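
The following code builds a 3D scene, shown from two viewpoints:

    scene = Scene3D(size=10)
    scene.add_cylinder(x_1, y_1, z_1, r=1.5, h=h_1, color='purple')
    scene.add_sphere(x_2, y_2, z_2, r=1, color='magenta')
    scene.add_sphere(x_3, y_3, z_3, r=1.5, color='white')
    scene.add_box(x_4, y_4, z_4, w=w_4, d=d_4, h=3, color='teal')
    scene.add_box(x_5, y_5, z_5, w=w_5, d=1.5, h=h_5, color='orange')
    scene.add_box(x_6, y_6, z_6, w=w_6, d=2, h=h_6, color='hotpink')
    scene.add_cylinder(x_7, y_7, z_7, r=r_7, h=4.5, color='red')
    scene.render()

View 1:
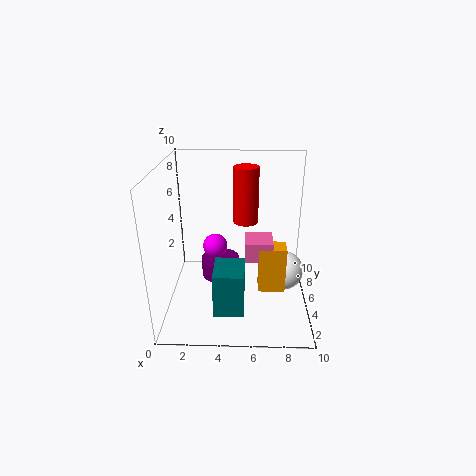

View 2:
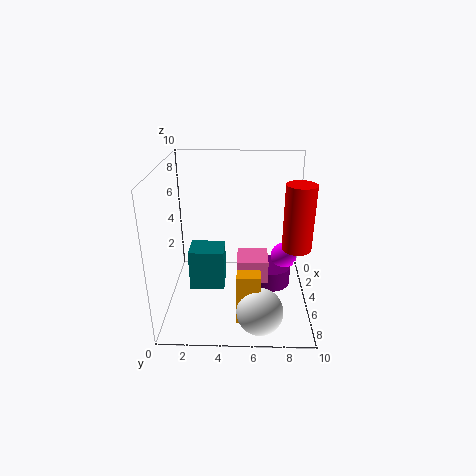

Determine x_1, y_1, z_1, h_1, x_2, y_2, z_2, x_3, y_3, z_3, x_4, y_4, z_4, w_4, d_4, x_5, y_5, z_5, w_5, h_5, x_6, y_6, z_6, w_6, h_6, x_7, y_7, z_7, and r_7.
x_1 = 3.5; y_1 = 7.5; z_1 = 0.5; h_1 = 1.5; x_2 = 3; y_2 = 8.5; z_2 = 2.5; x_3 = 8.5; y_3 = 6.5; z_3 = 1.5; x_4 = 3.5; y_4 = 1.5; z_4 = 1; w_4 = 2; d_4 = 2.5; x_5 = 6.5; y_5 = 5; z_5 = 0.5; w_5 = 2; h_5 = 3.5; x_6 = 5.5; y_6 = 5; z_6 = 3; w_6 = 2; h_6 = 1.5; x_7 = 5.5; y_7 = 9; z_7 = 4.5; r_7 = 1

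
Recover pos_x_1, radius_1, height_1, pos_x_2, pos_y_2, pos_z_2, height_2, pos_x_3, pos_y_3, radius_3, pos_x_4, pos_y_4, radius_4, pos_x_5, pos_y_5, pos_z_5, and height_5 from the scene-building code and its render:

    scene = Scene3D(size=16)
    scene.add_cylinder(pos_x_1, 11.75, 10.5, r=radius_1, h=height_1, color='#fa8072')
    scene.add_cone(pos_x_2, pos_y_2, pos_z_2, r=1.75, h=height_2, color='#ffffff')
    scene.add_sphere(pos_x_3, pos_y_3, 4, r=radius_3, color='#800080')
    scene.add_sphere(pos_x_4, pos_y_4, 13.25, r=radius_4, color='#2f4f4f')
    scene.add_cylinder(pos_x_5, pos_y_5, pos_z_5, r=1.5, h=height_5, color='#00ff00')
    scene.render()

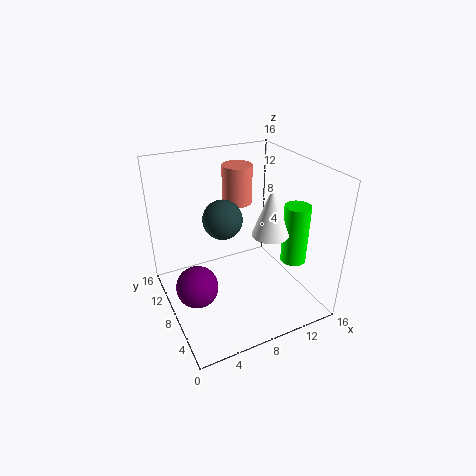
pos_x_1 = 9.75
radius_1 = 1.75
height_1 = 4.5
pos_x_2 = 8.75
pos_y_2 = 2.75
pos_z_2 = 11
height_2 = 4.75
pos_x_3 = 2.5
pos_y_3 = 6.75
radius_3 = 2.25
pos_x_4 = 4.25
pos_y_4 = 3.5
radius_4 = 1.75
pos_x_5 = 14.5
pos_y_5 = 6.25
pos_z_5 = 4.25
height_5 = 7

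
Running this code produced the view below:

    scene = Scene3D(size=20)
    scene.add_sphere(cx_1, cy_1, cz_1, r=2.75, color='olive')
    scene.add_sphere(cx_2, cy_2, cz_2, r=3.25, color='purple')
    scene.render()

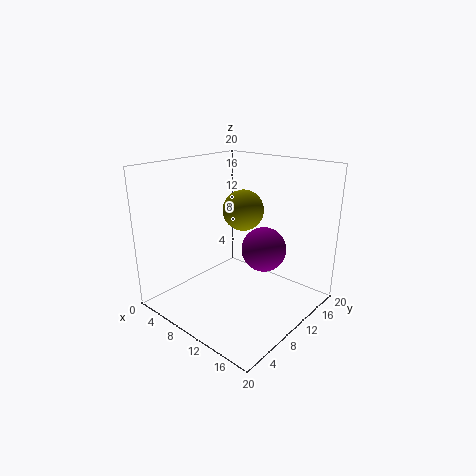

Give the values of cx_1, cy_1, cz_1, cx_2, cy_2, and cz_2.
cx_1 = 10.5; cy_1 = 10.5; cz_1 = 14; cx_2 = 11.75; cy_2 = 13.75; cz_2 = 7.5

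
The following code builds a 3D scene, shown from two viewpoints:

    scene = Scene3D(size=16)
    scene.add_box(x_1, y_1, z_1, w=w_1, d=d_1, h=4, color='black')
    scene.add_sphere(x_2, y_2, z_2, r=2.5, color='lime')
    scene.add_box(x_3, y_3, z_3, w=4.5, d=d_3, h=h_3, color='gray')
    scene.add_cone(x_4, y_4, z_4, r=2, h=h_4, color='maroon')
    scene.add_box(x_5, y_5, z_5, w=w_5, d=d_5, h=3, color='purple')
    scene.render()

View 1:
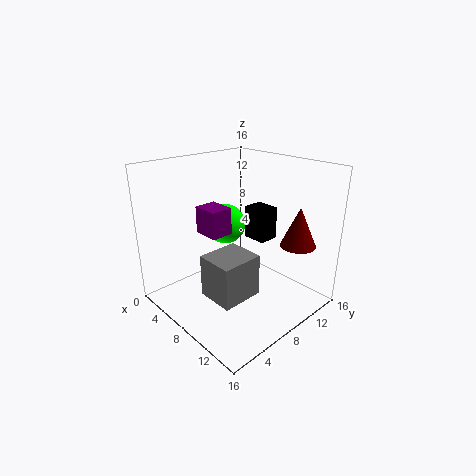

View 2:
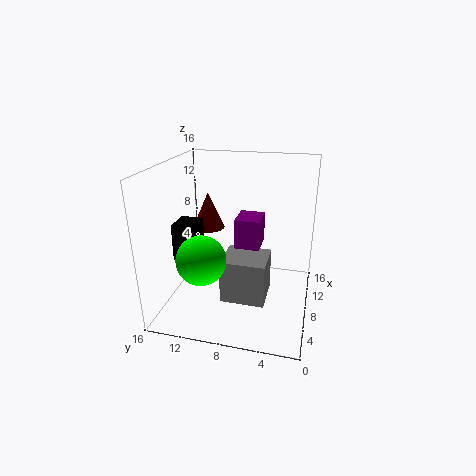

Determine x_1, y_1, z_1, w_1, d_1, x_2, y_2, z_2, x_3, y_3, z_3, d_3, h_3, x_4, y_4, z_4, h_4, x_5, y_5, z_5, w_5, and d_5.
x_1 = 5, y_1 = 12, z_1 = 6, w_1 = 3, d_1 = 2.5, x_2 = 3, y_2 = 10.5, z_2 = 7.5, x_3 = 5.5, y_3 = 4.5, z_3 = 1, d_3 = 5, h_3 = 5, x_4 = 12.5, y_4 = 13, z_4 = 7, h_4 = 4.5, x_5 = 4.5, y_5 = 5, z_5 = 8.5, w_5 = 3, d_5 = 2.5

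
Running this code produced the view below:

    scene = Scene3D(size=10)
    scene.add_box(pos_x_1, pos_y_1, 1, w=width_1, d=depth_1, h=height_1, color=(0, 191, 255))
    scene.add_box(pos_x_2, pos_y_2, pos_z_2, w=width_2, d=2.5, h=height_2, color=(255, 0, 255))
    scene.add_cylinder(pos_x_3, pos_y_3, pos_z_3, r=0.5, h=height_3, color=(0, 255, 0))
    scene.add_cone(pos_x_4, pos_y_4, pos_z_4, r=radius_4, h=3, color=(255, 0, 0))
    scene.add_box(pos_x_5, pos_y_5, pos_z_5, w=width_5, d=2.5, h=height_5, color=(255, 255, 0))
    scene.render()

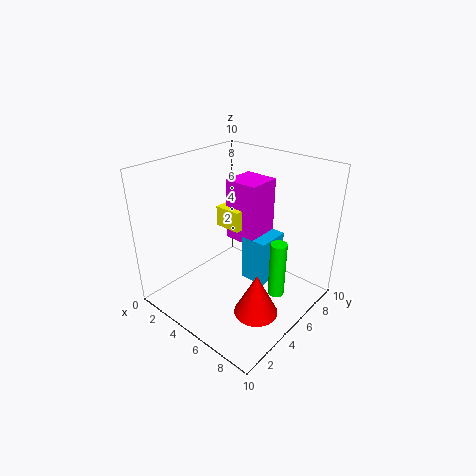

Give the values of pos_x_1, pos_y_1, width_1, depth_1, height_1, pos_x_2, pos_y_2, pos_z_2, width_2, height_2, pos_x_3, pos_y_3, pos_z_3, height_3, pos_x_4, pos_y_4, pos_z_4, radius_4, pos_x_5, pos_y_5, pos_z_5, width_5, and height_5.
pos_x_1 = 4.5
pos_y_1 = 6
width_1 = 2
depth_1 = 2.5
height_1 = 3.5
pos_x_2 = 3
pos_y_2 = 6
pos_z_2 = 4
width_2 = 2.5
height_2 = 4.5
pos_x_3 = 9
pos_y_3 = 4
pos_z_3 = 3
height_3 = 3.5
pos_x_4 = 7.5
pos_y_4 = 4
pos_z_4 = 0.5
radius_4 = 1.5
pos_x_5 = 2.5
pos_y_5 = 5.5
pos_z_5 = 5
width_5 = 2
height_5 = 1.5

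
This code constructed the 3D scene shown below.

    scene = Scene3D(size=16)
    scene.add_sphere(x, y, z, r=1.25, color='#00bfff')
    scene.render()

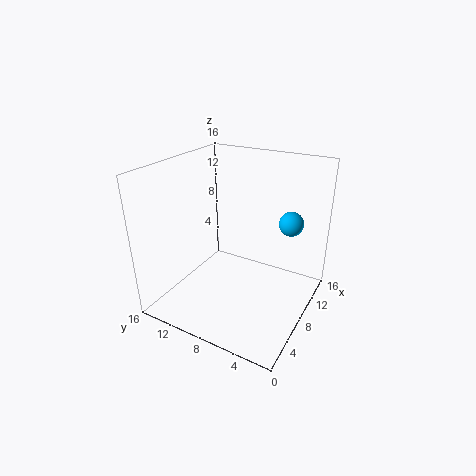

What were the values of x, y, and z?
x = 8.75; y = 2.25; z = 10.75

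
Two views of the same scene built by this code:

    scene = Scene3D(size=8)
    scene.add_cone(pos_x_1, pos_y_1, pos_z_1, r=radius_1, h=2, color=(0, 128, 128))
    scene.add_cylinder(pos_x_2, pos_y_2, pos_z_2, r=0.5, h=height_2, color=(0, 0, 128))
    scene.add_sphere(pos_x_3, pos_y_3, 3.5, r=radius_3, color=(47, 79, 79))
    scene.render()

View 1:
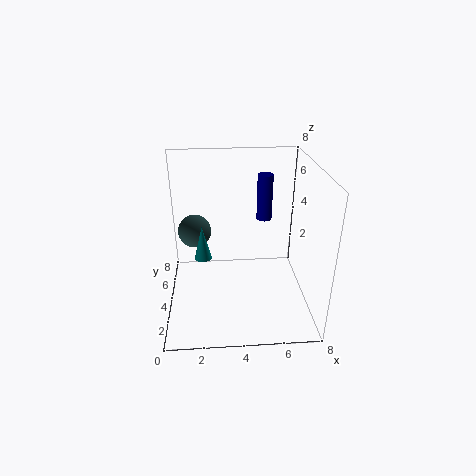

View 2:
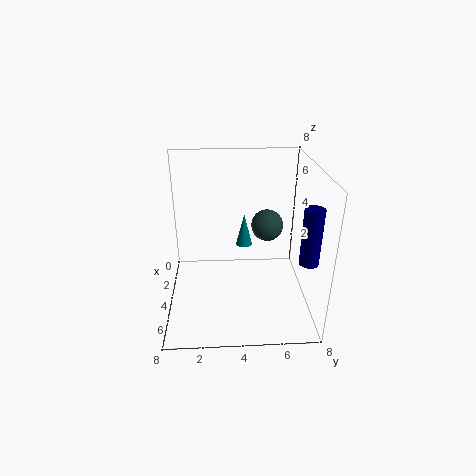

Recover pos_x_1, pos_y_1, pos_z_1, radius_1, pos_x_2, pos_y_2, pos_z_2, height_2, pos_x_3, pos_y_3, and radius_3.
pos_x_1 = 2; pos_y_1 = 4.5; pos_z_1 = 2.5; radius_1 = 0.5; pos_x_2 = 6; pos_y_2 = 7.5; pos_z_2 = 3.5; height_2 = 3; pos_x_3 = 1.5; pos_y_3 = 6; radius_3 = 1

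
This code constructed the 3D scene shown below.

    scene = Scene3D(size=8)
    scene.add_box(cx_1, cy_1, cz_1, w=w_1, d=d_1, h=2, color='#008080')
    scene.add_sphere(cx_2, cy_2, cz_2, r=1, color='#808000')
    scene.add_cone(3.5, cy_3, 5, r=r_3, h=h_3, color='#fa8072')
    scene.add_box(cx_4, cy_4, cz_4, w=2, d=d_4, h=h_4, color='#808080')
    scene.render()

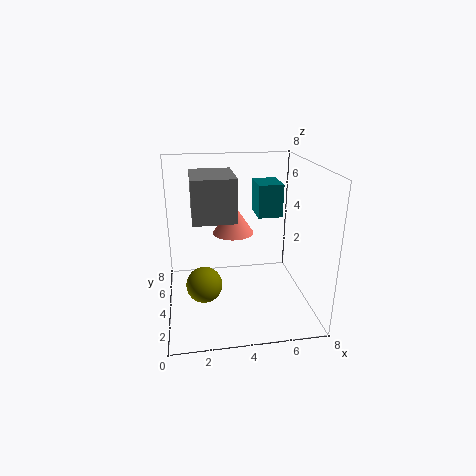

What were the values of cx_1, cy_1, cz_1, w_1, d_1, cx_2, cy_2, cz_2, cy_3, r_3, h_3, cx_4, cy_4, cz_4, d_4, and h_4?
cx_1 = 5.5
cy_1 = 5.5
cz_1 = 4.5
w_1 = 1.5
d_1 = 2
cx_2 = 2
cy_2 = 3.5
cz_2 = 1.5
cy_3 = 2.5
r_3 = 1
h_3 = 1.5
cx_4 = 1.5
cy_4 = 1
cz_4 = 6
d_4 = 2.5
h_4 = 2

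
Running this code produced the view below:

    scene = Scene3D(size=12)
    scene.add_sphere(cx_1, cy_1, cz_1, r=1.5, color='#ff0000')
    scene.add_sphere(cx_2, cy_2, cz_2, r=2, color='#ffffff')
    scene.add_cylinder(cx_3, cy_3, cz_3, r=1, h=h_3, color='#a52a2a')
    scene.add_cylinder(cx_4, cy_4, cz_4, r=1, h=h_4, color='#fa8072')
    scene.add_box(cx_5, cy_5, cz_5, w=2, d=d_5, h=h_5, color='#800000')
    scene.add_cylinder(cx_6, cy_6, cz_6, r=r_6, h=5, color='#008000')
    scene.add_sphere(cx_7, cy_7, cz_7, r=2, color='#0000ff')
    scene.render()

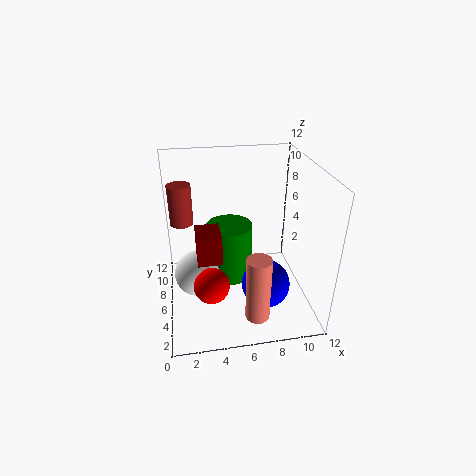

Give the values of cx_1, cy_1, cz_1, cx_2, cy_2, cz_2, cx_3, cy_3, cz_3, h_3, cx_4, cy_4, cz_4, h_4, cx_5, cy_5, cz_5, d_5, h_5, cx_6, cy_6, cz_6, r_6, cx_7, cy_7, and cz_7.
cx_1 = 3.5; cy_1 = 4.5; cz_1 = 2.5; cx_2 = 2.5; cy_2 = 6.5; cz_2 = 2.5; cx_3 = 1.5; cy_3 = 8.5; cz_3 = 6.5; h_3 = 3.5; cx_4 = 7; cy_4 = 2.5; cz_4 = 0.5; h_4 = 5.5; cx_5 = 2.5; cy_5 = 4.5; cz_5 = 4.5; d_5 = 2.5; h_5 = 2.5; cx_6 = 5.5; cy_6 = 7.5; cz_6 = 1.5; r_6 = 2; cx_7 = 8; cy_7 = 4; cz_7 = 2.5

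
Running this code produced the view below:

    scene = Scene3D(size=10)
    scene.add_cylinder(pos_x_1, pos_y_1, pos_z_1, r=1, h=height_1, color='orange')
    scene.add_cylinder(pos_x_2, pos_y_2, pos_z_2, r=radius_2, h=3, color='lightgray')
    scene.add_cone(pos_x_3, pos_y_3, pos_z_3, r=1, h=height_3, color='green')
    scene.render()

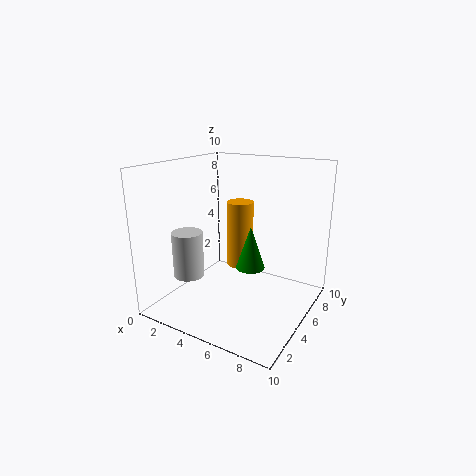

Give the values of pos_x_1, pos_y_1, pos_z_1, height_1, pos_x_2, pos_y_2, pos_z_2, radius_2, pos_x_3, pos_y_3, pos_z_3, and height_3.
pos_x_1 = 4; pos_y_1 = 7; pos_z_1 = 2; height_1 = 5; pos_x_2 = 3; pos_y_2 = 2; pos_z_2 = 3; radius_2 = 1; pos_x_3 = 6; pos_y_3 = 5; pos_z_3 = 3; height_3 = 3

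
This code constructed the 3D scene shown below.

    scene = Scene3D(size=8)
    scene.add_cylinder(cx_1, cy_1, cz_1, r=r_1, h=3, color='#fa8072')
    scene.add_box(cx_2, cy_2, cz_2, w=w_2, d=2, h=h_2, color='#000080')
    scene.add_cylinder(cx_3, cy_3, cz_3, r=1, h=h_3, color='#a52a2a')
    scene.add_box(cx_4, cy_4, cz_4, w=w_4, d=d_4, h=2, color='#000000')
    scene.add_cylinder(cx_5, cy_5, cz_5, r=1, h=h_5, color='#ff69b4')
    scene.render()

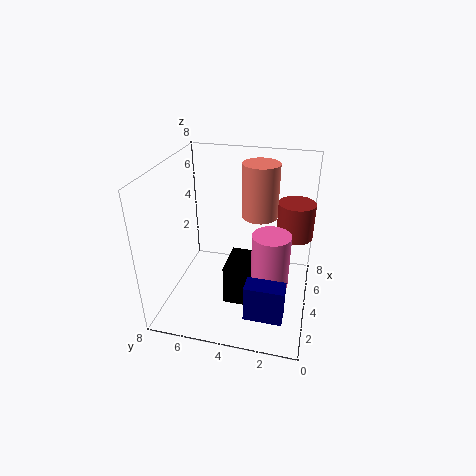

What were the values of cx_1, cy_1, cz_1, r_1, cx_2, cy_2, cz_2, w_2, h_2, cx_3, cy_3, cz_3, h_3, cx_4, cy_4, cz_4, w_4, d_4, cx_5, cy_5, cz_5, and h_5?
cx_1 = 5
cy_1 = 3
cz_1 = 5
r_1 = 1
cx_2 = 1
cy_2 = 1
cz_2 = 1
w_2 = 1
h_2 = 2
cx_3 = 5
cy_3 = 1
cz_3 = 4
h_3 = 2
cx_4 = 1
cy_4 = 3
cz_4 = 2
w_4 = 2
d_4 = 1
cx_5 = 3
cy_5 = 2
cz_5 = 2
h_5 = 3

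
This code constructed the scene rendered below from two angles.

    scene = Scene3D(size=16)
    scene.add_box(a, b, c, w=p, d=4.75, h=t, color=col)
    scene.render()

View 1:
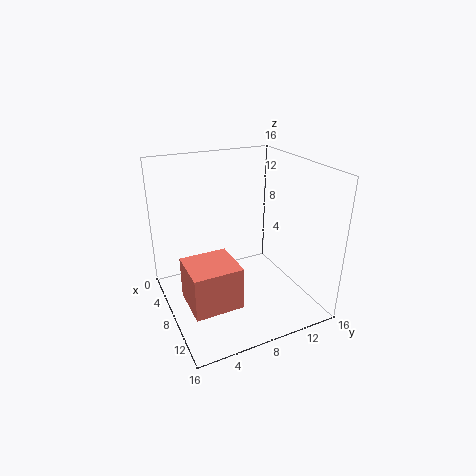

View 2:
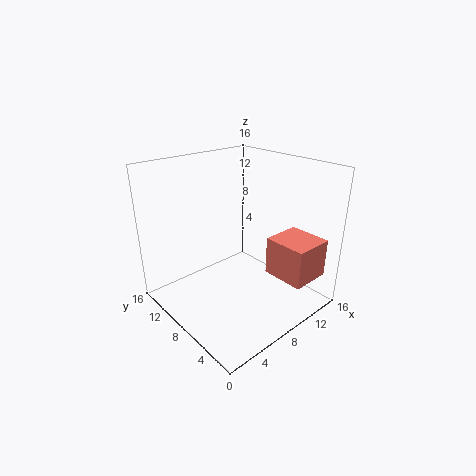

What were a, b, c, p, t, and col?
a = 10, b = 0.75, c = 4, p = 4.5, t = 4.25, col = 'salmon'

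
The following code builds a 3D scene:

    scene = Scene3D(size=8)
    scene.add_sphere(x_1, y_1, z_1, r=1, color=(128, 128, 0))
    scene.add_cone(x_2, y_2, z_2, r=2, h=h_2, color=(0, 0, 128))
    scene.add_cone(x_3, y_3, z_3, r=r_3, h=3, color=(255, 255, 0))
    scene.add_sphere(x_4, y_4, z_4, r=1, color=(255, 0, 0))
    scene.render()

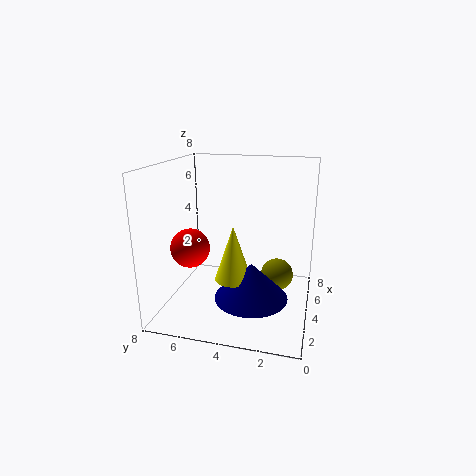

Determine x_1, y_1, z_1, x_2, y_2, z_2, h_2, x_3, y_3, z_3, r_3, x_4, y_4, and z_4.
x_1 = 6, y_1 = 2, z_1 = 1, x_2 = 3, y_2 = 3, z_2 = 1, h_2 = 2, x_3 = 3, y_3 = 4, z_3 = 2, r_3 = 1, x_4 = 2, y_4 = 6, z_4 = 4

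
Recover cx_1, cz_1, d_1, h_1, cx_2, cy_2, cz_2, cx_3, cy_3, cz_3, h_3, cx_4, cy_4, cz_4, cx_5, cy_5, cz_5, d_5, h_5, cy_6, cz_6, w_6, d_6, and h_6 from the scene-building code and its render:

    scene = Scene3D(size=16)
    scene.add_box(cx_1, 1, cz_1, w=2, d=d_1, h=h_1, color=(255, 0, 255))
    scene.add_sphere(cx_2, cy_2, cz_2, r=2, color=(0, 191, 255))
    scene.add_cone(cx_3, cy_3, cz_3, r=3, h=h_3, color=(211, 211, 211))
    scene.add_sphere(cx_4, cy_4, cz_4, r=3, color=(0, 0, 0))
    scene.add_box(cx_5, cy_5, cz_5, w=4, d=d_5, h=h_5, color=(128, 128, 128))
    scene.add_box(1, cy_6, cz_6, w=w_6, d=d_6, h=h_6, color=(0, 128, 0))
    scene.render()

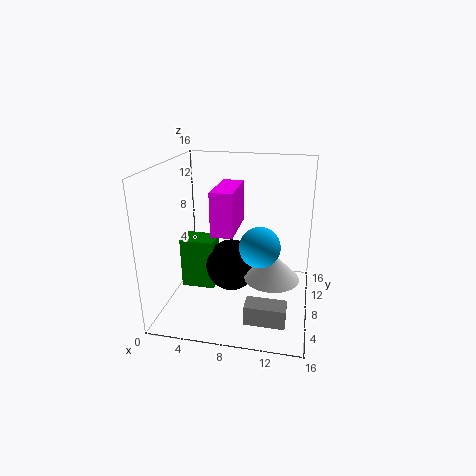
cx_1 = 7
cz_1 = 11
d_1 = 5
h_1 = 4
cx_2 = 11
cy_2 = 4
cz_2 = 9
cx_3 = 12
cy_3 = 7
cz_3 = 4
h_3 = 3
cx_4 = 7
cy_4 = 9
cz_4 = 4
cx_5 = 10
cy_5 = 1
cz_5 = 2
d_5 = 2
h_5 = 2
cy_6 = 8
cz_6 = 1
w_6 = 4
d_6 = 3
h_6 = 6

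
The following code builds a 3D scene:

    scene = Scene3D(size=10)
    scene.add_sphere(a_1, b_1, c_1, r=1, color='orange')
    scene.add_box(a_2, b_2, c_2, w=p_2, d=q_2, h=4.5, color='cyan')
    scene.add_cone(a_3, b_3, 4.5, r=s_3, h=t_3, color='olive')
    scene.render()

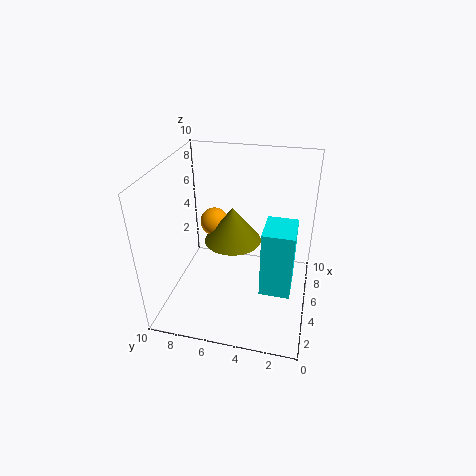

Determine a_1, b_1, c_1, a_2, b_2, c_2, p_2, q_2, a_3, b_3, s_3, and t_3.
a_1 = 6, b_1 = 7, c_1 = 5.5, a_2 = 2.5, b_2 = 1, c_2 = 2.5, p_2 = 2.5, q_2 = 2, a_3 = 5.5, b_3 = 5.5, s_3 = 2, t_3 = 2.5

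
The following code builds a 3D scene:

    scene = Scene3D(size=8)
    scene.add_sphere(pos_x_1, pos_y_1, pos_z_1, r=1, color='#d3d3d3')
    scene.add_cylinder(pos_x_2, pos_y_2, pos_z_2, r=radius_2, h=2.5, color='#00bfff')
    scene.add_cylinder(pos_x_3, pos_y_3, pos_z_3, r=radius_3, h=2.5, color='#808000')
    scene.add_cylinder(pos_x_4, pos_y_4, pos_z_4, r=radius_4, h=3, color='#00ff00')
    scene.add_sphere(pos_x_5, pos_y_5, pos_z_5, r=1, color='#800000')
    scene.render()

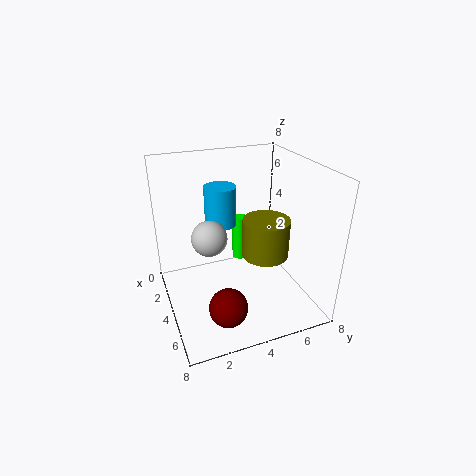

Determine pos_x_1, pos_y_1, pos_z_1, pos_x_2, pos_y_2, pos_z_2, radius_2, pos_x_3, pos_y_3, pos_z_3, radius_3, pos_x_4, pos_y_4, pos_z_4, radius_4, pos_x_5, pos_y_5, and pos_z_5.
pos_x_1 = 3.5
pos_y_1 = 2.5
pos_z_1 = 4
pos_x_2 = 1
pos_y_2 = 4
pos_z_2 = 3.5
radius_2 = 1
pos_x_3 = 2.5
pos_y_3 = 6.5
pos_z_3 = 1.5
radius_3 = 1.5
pos_x_4 = 0.5
pos_y_4 = 5.5
pos_z_4 = 0.5
radius_4 = 0.5
pos_x_5 = 6.5
pos_y_5 = 2.5
pos_z_5 = 1.5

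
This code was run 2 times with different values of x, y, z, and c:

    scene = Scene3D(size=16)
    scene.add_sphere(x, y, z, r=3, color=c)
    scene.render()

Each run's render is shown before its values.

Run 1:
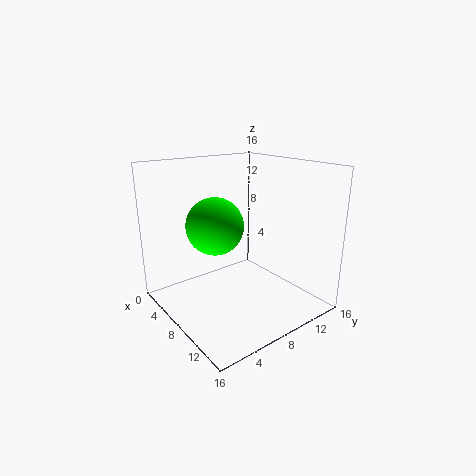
x = 8; y = 5; z = 10; c = 'lime'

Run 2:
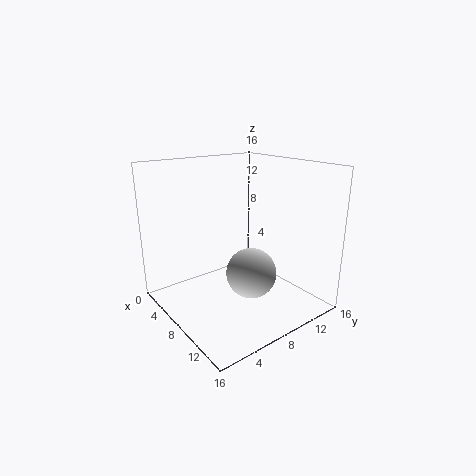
x = 8; y = 10; z = 3; c = 'lightgray'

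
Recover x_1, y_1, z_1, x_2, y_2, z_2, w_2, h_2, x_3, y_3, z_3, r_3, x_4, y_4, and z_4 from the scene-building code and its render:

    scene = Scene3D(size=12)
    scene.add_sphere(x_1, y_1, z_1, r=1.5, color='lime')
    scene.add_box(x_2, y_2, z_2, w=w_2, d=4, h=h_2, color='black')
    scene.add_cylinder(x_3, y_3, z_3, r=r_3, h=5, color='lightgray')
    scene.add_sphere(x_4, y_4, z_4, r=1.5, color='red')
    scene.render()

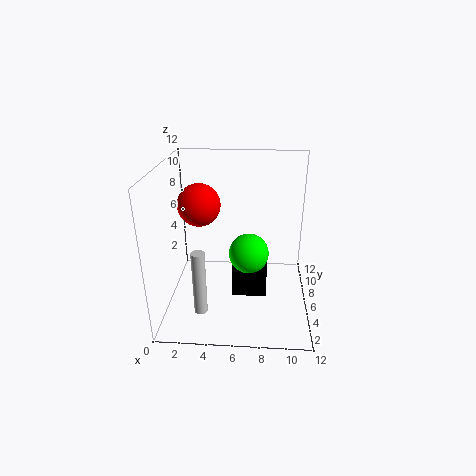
x_1 = 7; y_1 = 3.5; z_1 = 6; x_2 = 5.5; y_2 = 5.5; z_2 = 0.5; w_2 = 3; h_2 = 3; x_3 = 3.5; y_3 = 1.5; z_3 = 2; r_3 = 0.5; x_4 = 3.5; y_4 = 3; z_4 = 10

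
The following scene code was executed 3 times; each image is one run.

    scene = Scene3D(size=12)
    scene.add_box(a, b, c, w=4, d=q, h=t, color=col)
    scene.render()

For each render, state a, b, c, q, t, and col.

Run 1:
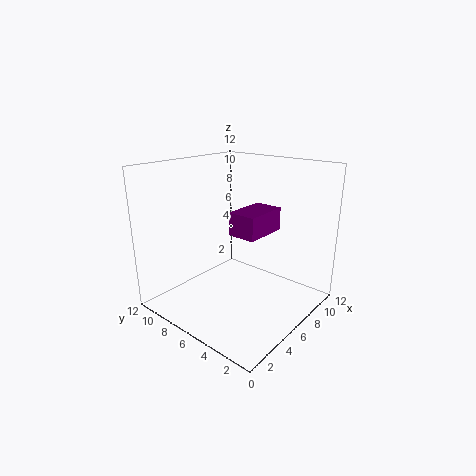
a = 6; b = 4.5; c = 6; q = 2.5; t = 2; col = 'purple'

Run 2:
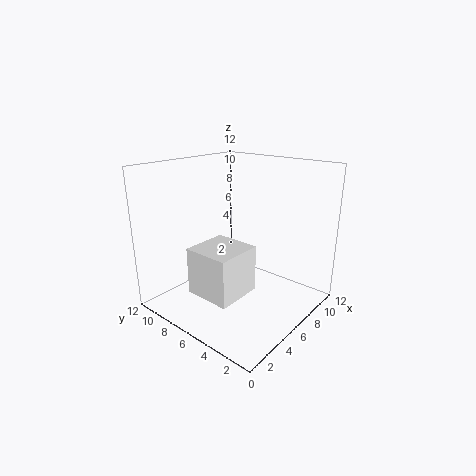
a = 2.5; b = 4.5; c = 1.5; q = 4; t = 4; col = 'white'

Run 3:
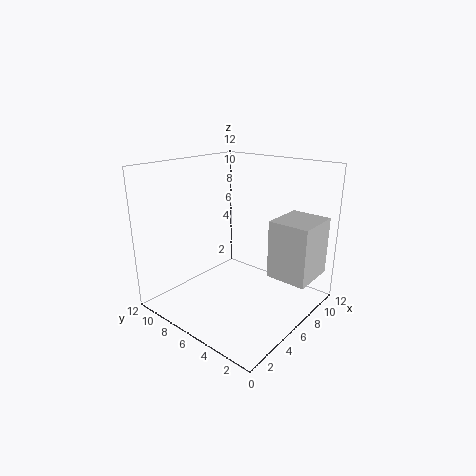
a = 7.5; b = 0.5; c = 2.5; q = 3.5; t = 5; col = 'lightgray'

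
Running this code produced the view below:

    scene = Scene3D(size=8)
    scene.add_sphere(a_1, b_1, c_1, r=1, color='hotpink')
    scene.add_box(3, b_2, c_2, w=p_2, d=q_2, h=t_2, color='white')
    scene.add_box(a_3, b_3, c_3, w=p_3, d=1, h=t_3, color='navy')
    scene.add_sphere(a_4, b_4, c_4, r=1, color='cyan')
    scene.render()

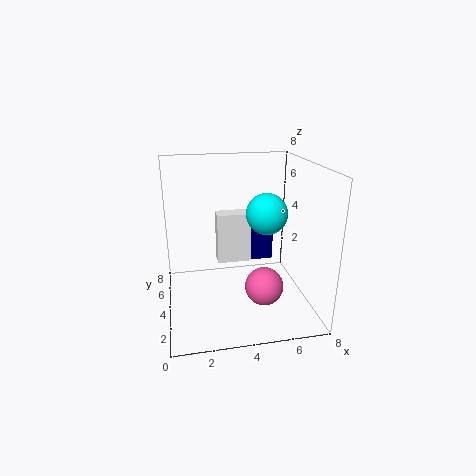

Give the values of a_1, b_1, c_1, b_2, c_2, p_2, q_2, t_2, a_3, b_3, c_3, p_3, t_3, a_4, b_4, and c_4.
a_1 = 5; b_1 = 2; c_1 = 2; b_2 = 5; c_2 = 2; p_2 = 2; q_2 = 1; t_2 = 3; a_3 = 5; b_3 = 7; c_3 = 1; p_3 = 2; t_3 = 3; a_4 = 5; b_4 = 2; c_4 = 6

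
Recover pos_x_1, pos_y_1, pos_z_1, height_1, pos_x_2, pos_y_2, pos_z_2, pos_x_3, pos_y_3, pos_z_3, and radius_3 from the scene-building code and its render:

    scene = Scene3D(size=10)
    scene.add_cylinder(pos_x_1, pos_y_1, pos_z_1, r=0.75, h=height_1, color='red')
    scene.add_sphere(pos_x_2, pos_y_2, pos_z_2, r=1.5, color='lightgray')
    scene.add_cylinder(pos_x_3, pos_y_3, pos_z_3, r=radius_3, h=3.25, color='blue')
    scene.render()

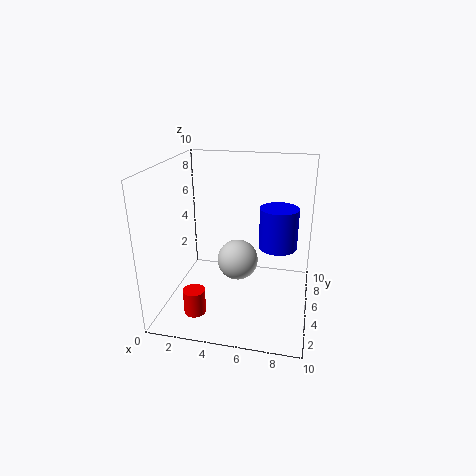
pos_x_1 = 2.5, pos_y_1 = 2.5, pos_z_1 = 0.25, height_1 = 1.75, pos_x_2 = 4.75, pos_y_2 = 6, pos_z_2 = 2.75, pos_x_3 = 7.5, pos_y_3 = 8.25, pos_z_3 = 3, radius_3 = 1.5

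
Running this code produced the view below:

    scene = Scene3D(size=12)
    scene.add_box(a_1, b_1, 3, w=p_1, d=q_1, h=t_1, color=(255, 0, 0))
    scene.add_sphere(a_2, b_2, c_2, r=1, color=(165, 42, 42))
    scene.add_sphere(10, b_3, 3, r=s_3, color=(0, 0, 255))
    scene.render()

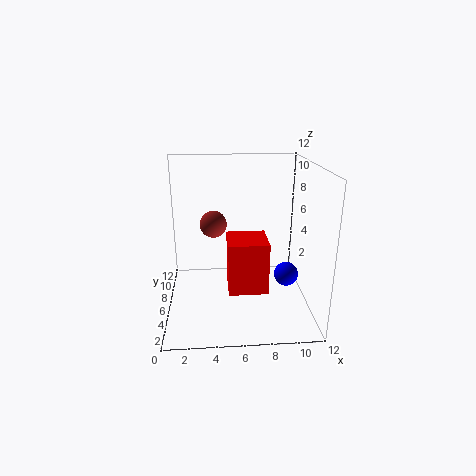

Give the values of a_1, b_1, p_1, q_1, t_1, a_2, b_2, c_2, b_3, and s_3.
a_1 = 5, b_1 = 2, p_1 = 3, q_1 = 3, t_1 = 4, a_2 = 4, b_2 = 4, c_2 = 8, b_3 = 5, s_3 = 1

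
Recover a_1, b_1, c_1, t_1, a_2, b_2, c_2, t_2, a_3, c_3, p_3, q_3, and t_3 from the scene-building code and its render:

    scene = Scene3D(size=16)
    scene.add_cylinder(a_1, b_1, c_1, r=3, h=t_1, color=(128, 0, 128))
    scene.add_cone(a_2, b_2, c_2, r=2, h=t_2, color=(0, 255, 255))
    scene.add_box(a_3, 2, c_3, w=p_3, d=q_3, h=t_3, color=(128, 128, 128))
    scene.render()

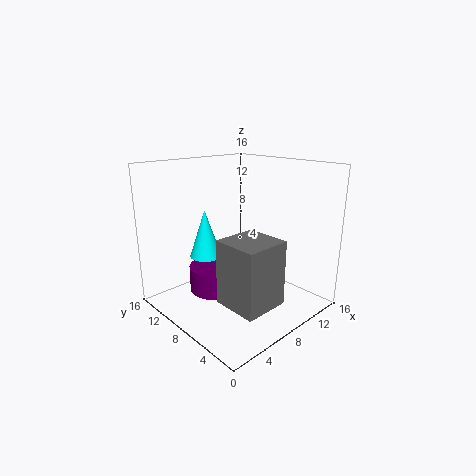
a_1 = 7
b_1 = 11
c_1 = 1
t_1 = 3
a_2 = 8
b_2 = 14
c_2 = 4
t_2 = 6
a_3 = 4
c_3 = 2
p_3 = 5
q_3 = 5
t_3 = 7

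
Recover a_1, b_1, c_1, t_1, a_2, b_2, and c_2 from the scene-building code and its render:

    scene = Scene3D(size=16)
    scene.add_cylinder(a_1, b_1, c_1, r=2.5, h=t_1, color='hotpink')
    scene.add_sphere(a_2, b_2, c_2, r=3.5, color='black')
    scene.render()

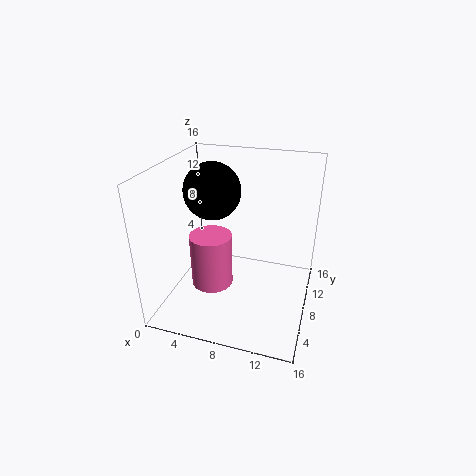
a_1 = 4.5
b_1 = 8.5
c_1 = 1
t_1 = 6.5
a_2 = 3.5
b_2 = 12
c_2 = 11.5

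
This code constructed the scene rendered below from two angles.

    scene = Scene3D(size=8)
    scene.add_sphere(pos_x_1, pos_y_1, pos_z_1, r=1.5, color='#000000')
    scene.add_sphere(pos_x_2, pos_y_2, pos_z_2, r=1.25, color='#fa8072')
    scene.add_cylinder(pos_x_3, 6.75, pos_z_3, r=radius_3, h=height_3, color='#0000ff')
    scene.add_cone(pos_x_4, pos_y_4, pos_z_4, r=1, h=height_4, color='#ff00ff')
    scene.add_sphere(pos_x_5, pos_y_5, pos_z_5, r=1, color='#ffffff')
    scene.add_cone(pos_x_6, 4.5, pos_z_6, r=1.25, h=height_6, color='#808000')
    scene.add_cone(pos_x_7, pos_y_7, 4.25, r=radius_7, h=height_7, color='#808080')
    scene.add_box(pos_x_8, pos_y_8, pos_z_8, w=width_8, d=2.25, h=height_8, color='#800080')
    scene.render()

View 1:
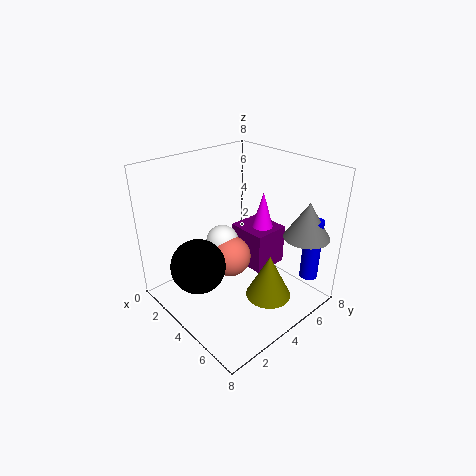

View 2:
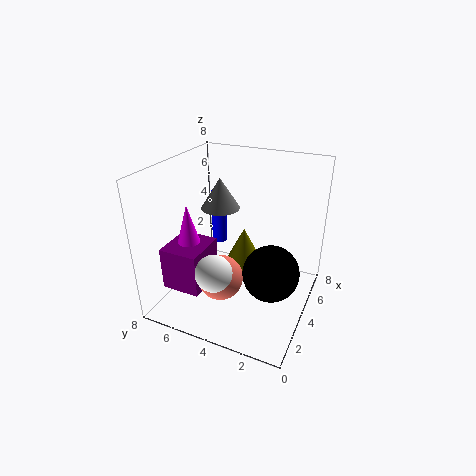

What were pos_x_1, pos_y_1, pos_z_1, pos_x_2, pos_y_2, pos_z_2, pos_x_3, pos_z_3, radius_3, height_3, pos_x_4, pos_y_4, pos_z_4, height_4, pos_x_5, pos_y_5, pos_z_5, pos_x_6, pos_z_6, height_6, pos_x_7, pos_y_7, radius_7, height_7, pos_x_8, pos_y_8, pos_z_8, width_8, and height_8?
pos_x_1 = 3.25, pos_y_1 = 1.75, pos_z_1 = 2.75, pos_x_2 = 2.75, pos_y_2 = 4.5, pos_z_2 = 2, pos_x_3 = 7, pos_z_3 = 1.75, radius_3 = 0.5, height_3 = 3.5, pos_x_4 = 3.25, pos_y_4 = 6.75, pos_z_4 = 2.25, height_4 = 3.5, pos_x_5 = 2, pos_y_5 = 4.5, pos_z_5 = 2.75, pos_x_6 = 6, pos_z_6 = 1, height_6 = 2.5, pos_x_7 = 6.75, pos_y_7 = 6.5, radius_7 = 1.25, height_7 = 2, pos_x_8 = 1.75, pos_y_8 = 5.5, pos_z_8 = 1, width_8 = 2.5, height_8 = 2.5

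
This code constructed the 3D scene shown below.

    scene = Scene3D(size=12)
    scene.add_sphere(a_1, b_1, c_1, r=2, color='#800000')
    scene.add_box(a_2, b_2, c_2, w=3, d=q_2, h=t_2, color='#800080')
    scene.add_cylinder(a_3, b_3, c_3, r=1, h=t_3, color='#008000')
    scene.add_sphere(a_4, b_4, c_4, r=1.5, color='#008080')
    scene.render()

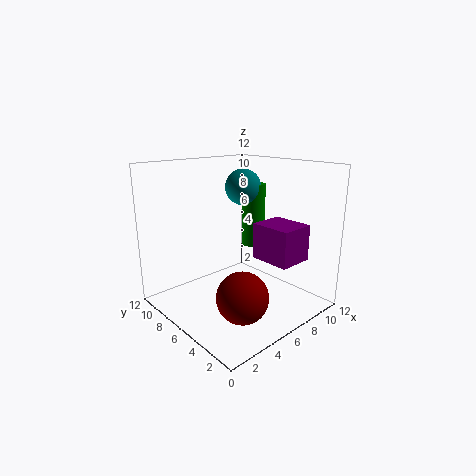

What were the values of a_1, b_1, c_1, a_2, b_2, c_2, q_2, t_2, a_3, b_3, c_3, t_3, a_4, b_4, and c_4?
a_1 = 3.75, b_1 = 3, c_1 = 2.5, a_2 = 7, b_2 = 1.75, c_2 = 4.25, q_2 = 3.5, t_2 = 3, a_3 = 8, b_3 = 6.25, c_3 = 5, t_3 = 5.25, a_4 = 7.25, b_4 = 6.75, c_4 = 10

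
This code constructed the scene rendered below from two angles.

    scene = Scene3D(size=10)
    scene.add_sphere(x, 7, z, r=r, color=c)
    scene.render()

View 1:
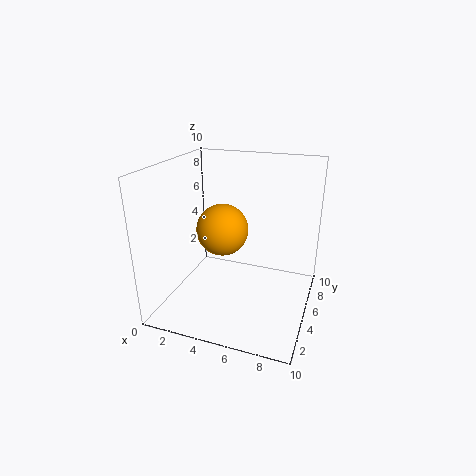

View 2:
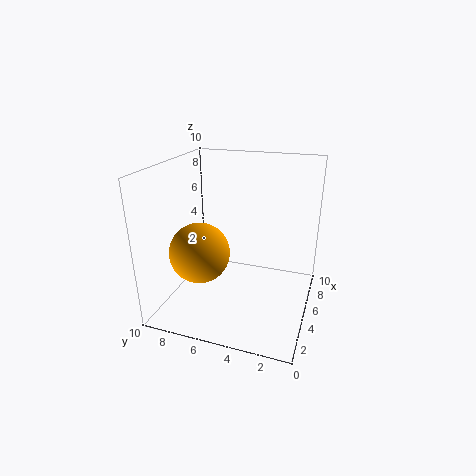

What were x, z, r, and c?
x = 3, z = 4.5, r = 2, c = 'orange'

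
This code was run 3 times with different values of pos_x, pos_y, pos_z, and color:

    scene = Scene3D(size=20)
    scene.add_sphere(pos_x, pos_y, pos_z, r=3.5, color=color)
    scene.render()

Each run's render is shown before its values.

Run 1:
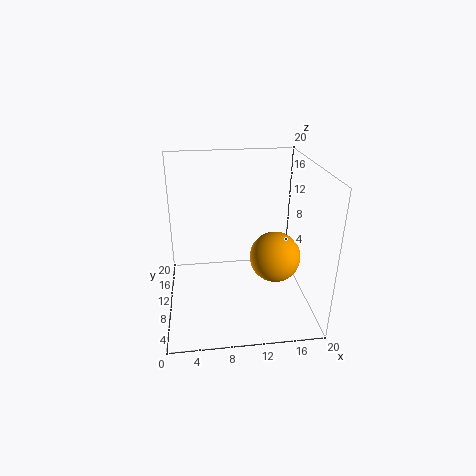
pos_x = 15
pos_y = 8.5
pos_z = 7.5
color = 'orange'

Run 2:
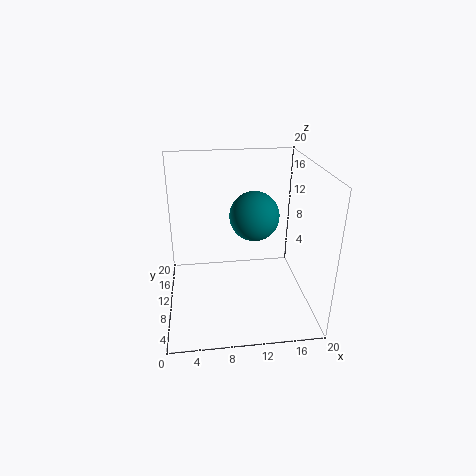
pos_x = 12.5
pos_y = 11.5
pos_z = 12.5
color = 'teal'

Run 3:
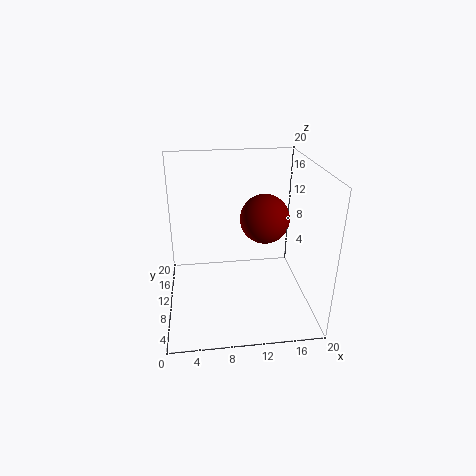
pos_x = 14
pos_y = 11.5
pos_z = 12
color = 'maroon'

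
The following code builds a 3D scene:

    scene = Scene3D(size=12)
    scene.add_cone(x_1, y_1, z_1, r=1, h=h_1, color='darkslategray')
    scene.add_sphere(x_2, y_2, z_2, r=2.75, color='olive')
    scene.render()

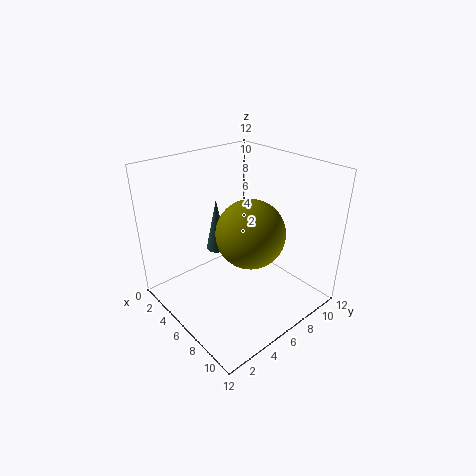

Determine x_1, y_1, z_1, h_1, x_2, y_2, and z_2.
x_1 = 2.75, y_1 = 6.25, z_1 = 3.5, h_1 = 4.75, x_2 = 7.5, y_2 = 6, z_2 = 7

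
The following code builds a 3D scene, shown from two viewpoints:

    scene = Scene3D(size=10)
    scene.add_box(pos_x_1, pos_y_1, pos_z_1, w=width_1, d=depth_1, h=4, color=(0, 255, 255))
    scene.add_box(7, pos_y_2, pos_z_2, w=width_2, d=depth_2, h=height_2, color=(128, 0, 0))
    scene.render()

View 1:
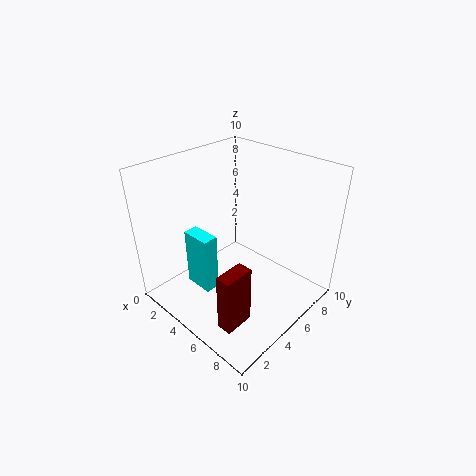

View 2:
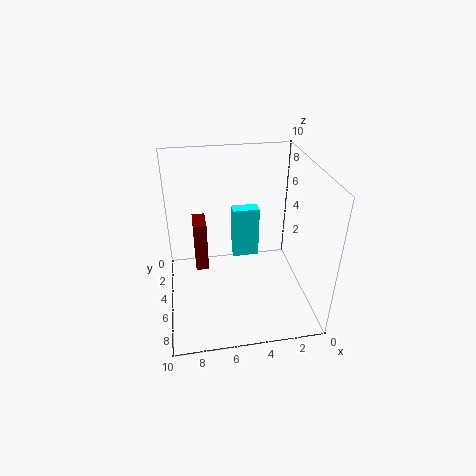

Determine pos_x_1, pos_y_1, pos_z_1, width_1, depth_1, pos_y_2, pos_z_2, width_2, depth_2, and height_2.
pos_x_1 = 3, pos_y_1 = 2, pos_z_1 = 2, width_1 = 2, depth_1 = 1, pos_y_2 = 1, pos_z_2 = 1, width_2 = 1, depth_2 = 2, height_2 = 4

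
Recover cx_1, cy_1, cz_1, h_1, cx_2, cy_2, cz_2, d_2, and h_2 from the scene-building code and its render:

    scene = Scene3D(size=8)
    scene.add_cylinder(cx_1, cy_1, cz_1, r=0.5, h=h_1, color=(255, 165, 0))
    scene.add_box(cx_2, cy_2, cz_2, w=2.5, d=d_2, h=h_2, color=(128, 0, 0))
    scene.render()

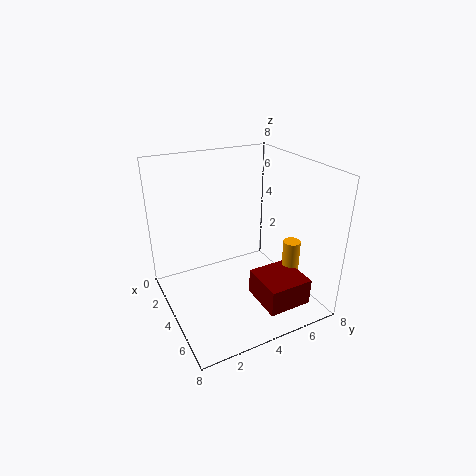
cx_1 = 5, cy_1 = 7, cz_1 = 0.5, h_1 = 3, cx_2 = 4.5, cy_2 = 4.5, cz_2 = 0.5, d_2 = 2.5, h_2 = 1.5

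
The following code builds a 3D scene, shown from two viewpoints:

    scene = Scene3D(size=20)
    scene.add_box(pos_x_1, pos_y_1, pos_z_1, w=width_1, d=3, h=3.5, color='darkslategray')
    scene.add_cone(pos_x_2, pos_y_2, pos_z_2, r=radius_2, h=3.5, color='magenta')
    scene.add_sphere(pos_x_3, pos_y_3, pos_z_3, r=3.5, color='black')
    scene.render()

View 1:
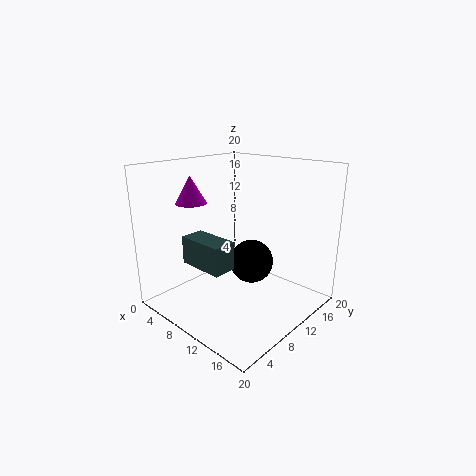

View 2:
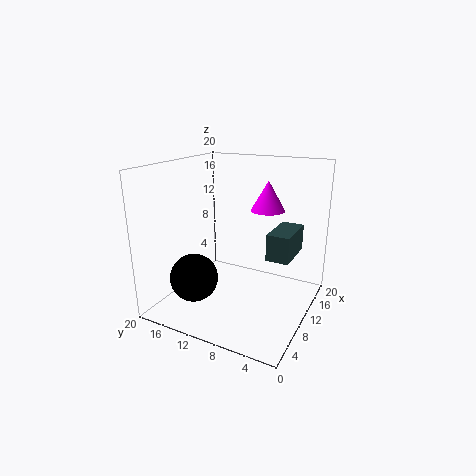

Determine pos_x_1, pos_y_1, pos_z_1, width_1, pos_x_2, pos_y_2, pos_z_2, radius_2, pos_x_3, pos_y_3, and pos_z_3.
pos_x_1 = 8; pos_y_1 = 2; pos_z_1 = 8.5; width_1 = 6; pos_x_2 = 7; pos_y_2 = 4.5; pos_z_2 = 15.5; radius_2 = 2; pos_x_3 = 7.5; pos_y_3 = 16; pos_z_3 = 3.5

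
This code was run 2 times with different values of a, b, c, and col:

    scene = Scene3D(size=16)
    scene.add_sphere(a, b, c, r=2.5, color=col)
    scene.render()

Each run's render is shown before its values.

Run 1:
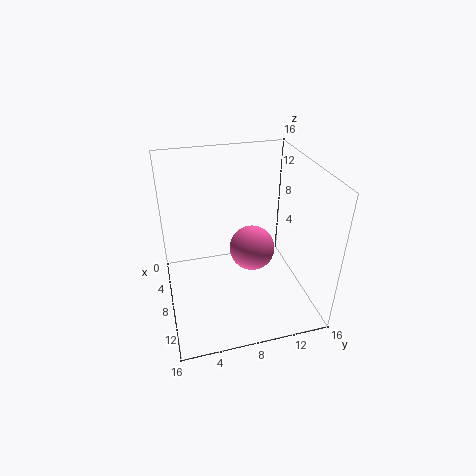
a = 8.5, b = 9.5, c = 6.75, col = 'hotpink'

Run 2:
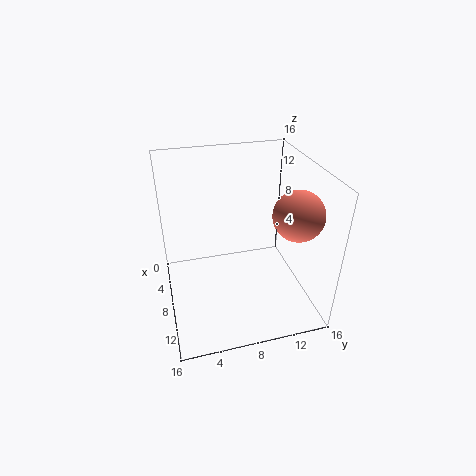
a = 12.5, b = 12.75, c = 12.5, col = 'salmon'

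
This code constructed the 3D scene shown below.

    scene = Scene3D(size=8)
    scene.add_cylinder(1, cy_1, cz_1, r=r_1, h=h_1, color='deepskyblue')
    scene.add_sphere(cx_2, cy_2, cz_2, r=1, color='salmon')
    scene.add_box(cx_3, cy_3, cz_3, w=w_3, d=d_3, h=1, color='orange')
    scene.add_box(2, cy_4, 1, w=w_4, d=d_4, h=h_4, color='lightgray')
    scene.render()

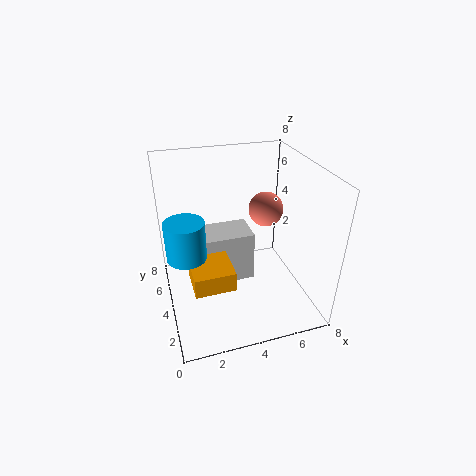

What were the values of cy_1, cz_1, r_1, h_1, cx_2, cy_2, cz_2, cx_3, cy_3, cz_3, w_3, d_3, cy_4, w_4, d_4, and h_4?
cy_1 = 3, cz_1 = 4, r_1 = 1, h_1 = 2, cx_2 = 6, cy_2 = 5, cz_2 = 5, cx_3 = 1, cy_3 = 1, cz_3 = 3, w_3 = 2, d_3 = 2, cy_4 = 4, w_4 = 3, d_4 = 2, h_4 = 3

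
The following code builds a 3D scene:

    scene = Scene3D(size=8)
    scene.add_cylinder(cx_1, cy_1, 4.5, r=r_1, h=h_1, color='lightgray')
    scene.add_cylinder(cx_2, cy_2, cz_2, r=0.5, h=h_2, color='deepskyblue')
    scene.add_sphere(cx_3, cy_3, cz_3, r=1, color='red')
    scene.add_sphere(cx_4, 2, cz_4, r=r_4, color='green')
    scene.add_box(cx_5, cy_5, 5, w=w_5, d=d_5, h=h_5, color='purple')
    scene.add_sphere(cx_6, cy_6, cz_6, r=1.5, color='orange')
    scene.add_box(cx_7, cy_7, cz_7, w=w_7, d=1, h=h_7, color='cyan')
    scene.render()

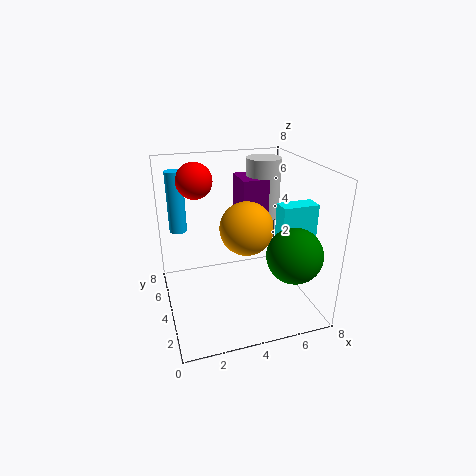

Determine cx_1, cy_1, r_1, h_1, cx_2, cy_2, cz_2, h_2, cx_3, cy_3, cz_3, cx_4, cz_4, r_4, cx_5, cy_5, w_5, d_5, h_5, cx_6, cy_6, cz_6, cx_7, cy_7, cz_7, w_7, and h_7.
cx_1 = 6, cy_1 = 5.5, r_1 = 1, h_1 = 3.5, cx_2 = 1, cy_2 = 6, cz_2 = 4, h_2 = 3.5, cx_3 = 2, cy_3 = 5.5, cz_3 = 7, cx_4 = 6.5, cz_4 = 3.5, r_4 = 1.5, cx_5 = 4.5, cy_5 = 4.5, w_5 = 1.5, d_5 = 2, h_5 = 2, cx_6 = 4.5, cy_6 = 4, cz_6 = 4.5, cx_7 = 6, cy_7 = 2.5, cz_7 = 3.5, w_7 = 2, h_7 = 2.5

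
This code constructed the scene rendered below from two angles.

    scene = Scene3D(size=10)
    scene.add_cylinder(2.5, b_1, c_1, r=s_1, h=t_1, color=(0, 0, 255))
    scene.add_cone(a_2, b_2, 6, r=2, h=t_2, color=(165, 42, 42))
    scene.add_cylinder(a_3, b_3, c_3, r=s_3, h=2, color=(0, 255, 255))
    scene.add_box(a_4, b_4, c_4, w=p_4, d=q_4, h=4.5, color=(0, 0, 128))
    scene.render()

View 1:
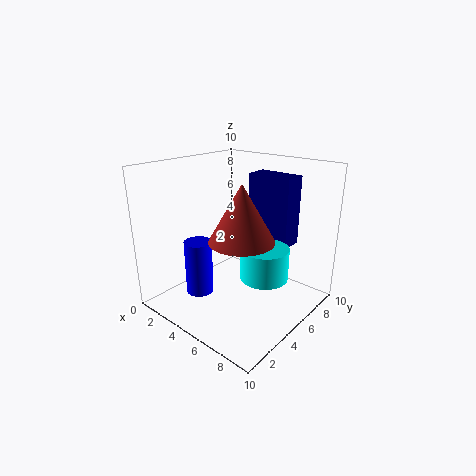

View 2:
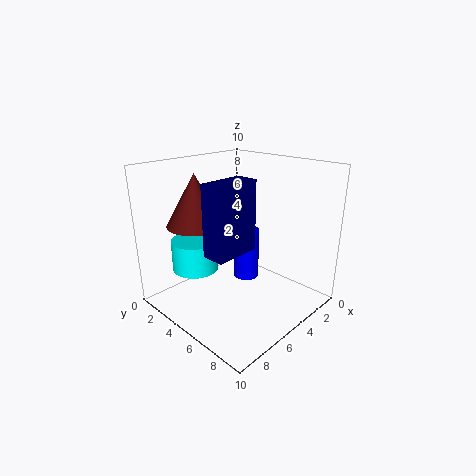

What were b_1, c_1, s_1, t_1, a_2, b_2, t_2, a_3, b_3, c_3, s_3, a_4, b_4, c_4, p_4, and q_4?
b_1 = 3.5; c_1 = 0.5; s_1 = 1; t_1 = 4; a_2 = 7; b_2 = 3; t_2 = 3.5; a_3 = 8; b_3 = 4; c_3 = 3.5; s_3 = 1.5; a_4 = 5.5; b_4 = 5.5; c_4 = 5; p_4 = 3; q_4 = 1.5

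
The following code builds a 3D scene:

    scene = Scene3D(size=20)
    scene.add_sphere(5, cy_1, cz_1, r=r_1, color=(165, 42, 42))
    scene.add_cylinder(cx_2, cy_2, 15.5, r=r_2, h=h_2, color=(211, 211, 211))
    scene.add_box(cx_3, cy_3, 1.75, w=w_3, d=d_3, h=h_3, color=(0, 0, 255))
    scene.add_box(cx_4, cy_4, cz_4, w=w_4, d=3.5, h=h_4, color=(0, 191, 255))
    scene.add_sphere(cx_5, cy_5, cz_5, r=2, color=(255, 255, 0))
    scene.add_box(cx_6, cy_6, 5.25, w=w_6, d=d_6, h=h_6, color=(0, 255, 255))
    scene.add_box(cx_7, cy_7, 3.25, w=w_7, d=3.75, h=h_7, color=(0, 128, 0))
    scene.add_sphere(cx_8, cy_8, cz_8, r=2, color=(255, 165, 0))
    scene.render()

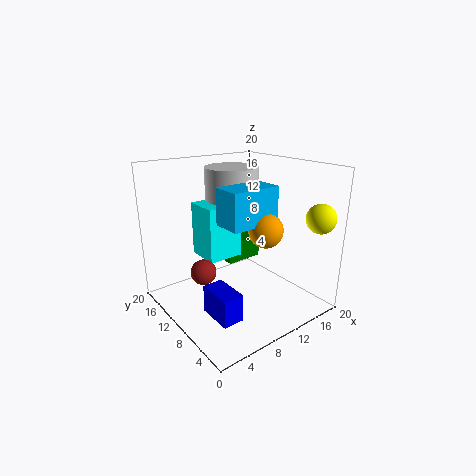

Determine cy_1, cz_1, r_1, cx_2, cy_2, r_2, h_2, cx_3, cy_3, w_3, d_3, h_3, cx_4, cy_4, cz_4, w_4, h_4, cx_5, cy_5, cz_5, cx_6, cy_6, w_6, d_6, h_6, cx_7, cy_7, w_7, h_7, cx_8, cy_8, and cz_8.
cy_1 = 11.25, cz_1 = 5.75, r_1 = 1.75, cx_2 = 9.5, cy_2 = 10.75, r_2 = 3.5, h_2 = 4.25, cx_3 = 3.25, cy_3 = 3.75, w_3 = 2.75, d_3 = 4.75, h_3 = 3.75, cx_4 = 3.75, cy_4 = 2.25, cz_4 = 14.5, w_4 = 6, h_4 = 4.25, cx_5 = 17.75, cy_5 = 2.25, cz_5 = 13.25, cx_6 = 7.75, cy_6 = 13.5, w_6 = 5.5, d_6 = 5.25, h_6 = 8.25, cx_7 = 12.25, cy_7 = 15, w_7 = 6, h_7 = 3.5, cx_8 = 8.25, cy_8 = 2.5, cz_8 = 13.75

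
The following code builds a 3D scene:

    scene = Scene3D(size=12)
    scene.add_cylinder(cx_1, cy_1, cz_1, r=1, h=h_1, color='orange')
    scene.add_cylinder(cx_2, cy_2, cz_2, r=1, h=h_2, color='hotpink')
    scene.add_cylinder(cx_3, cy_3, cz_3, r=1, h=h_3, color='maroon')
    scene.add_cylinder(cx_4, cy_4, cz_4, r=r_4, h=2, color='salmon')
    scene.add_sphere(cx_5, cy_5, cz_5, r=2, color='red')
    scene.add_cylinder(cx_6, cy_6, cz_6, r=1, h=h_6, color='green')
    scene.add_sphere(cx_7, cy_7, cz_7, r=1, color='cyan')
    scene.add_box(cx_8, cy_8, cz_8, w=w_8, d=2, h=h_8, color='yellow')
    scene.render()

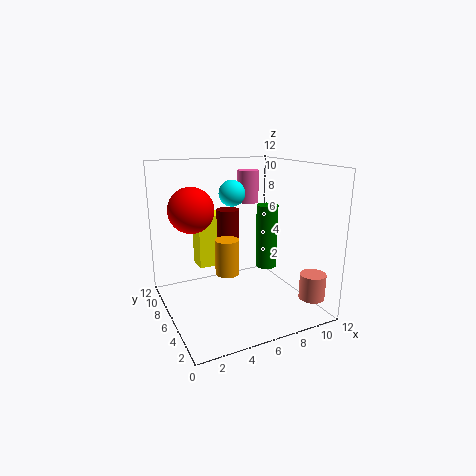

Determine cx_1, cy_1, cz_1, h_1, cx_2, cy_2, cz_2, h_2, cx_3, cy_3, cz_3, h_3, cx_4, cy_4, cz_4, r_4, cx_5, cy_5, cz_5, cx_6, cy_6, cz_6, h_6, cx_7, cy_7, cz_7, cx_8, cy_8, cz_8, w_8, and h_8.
cx_1 = 5; cy_1 = 6; cz_1 = 3; h_1 = 3; cx_2 = 9; cy_2 = 10; cz_2 = 8; h_2 = 3; cx_3 = 6; cy_3 = 8; cz_3 = 4; h_3 = 4; cx_4 = 10; cy_4 = 1; cz_4 = 2; r_4 = 1; cx_5 = 3; cy_5 = 9; cz_5 = 8; cx_6 = 10; cy_6 = 8; cz_6 = 2; h_6 = 6; cx_7 = 5; cy_7 = 5; cz_7 = 10; cx_8 = 4; cy_8 = 10; cz_8 = 2; w_8 = 3; h_8 = 5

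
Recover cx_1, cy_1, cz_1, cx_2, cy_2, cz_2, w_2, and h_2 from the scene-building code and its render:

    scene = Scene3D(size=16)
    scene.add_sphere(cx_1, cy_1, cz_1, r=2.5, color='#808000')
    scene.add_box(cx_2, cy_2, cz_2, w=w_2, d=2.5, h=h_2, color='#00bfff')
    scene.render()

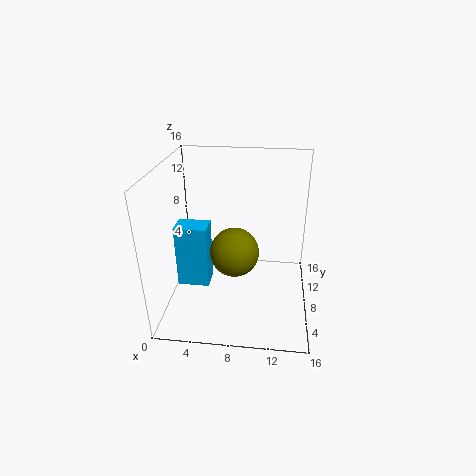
cx_1 = 8; cy_1 = 5; cz_1 = 8; cx_2 = 1.5; cy_2 = 5.5; cz_2 = 3; w_2 = 3.5; h_2 = 7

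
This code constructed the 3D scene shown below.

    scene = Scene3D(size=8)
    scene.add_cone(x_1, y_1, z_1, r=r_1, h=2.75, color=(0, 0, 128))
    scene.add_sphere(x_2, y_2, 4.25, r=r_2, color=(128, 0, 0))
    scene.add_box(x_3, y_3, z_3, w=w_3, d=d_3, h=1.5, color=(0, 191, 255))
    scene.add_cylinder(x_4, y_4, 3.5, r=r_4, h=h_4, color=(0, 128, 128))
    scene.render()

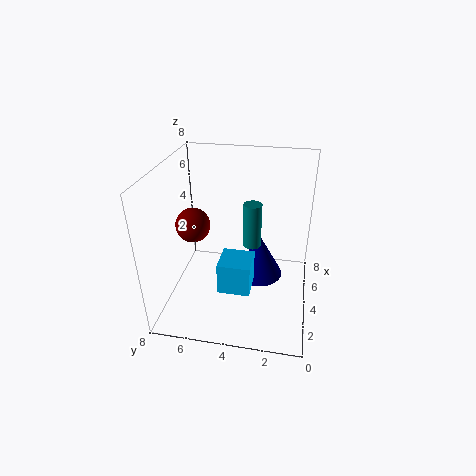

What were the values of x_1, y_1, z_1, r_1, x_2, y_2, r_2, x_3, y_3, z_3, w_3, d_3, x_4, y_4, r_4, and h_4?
x_1 = 5.75; y_1 = 3; z_1 = 0.5; r_1 = 1.5; x_2 = 4.5; y_2 = 6.75; r_2 = 1; x_3 = 0.25; y_3 = 2.75; z_3 = 3.25; w_3 = 1.5; d_3 = 1.5; x_4 = 4.25; y_4 = 3.25; r_4 = 0.5; h_4 = 2.5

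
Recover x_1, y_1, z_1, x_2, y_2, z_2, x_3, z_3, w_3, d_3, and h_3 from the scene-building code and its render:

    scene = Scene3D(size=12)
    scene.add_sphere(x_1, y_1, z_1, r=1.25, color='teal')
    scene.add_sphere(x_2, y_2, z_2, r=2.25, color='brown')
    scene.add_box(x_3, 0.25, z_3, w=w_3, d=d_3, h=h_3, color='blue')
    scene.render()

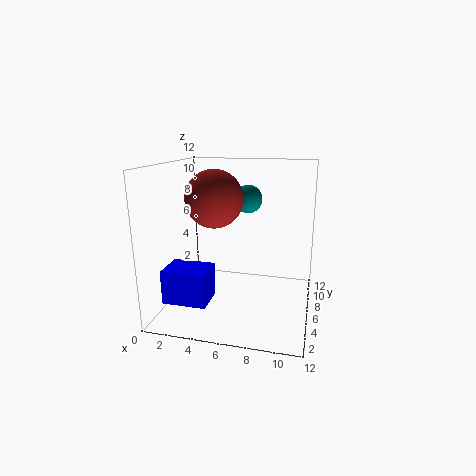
x_1 = 6.25, y_1 = 8.75, z_1 = 8.75, x_2 = 4.5, y_2 = 4.5, z_2 = 9.5, x_3 = 1.75, z_3 = 2.5, w_3 = 3.25, d_3 = 2.5, h_3 = 2.5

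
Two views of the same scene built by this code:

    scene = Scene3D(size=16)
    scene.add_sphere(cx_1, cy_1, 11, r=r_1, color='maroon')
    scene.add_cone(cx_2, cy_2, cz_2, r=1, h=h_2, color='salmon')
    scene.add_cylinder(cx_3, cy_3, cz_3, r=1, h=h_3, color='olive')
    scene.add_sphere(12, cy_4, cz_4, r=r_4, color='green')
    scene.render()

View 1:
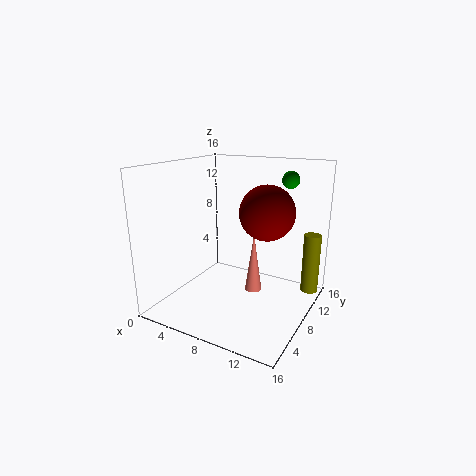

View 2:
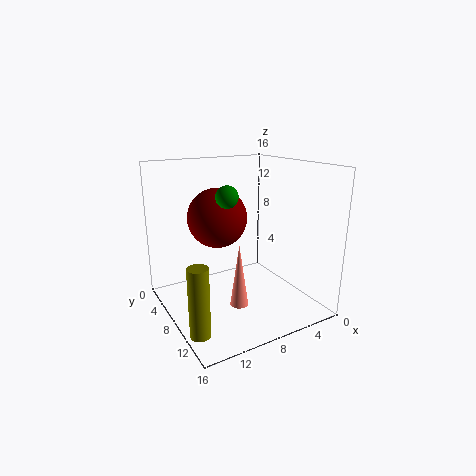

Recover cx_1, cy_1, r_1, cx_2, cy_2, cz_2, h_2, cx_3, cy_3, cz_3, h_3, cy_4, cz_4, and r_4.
cx_1 = 11
cy_1 = 9
r_1 = 3
cx_2 = 9
cy_2 = 10
cz_2 = 1
h_2 = 7
cx_3 = 15
cy_3 = 13
cz_3 = 1
h_3 = 7
cy_4 = 13
cz_4 = 14
r_4 = 1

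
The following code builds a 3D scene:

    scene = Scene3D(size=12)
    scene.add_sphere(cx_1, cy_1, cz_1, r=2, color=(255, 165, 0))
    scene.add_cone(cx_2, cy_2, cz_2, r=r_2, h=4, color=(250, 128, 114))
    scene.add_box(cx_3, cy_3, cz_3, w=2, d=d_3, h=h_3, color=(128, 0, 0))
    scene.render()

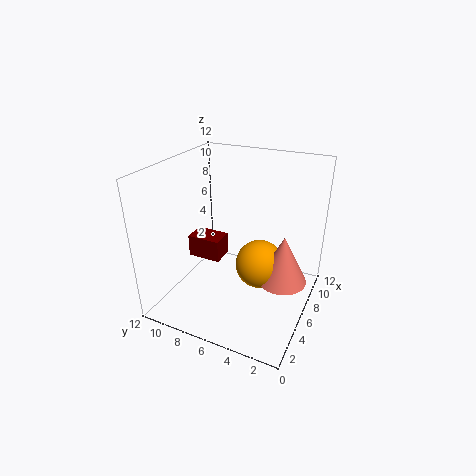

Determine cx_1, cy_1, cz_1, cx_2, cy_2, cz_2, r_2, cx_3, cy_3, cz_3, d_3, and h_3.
cx_1 = 6
cy_1 = 4
cz_1 = 4
cx_2 = 6
cy_2 = 2
cz_2 = 3
r_2 = 2
cx_3 = 6
cy_3 = 8
cz_3 = 3
d_3 = 3
h_3 = 2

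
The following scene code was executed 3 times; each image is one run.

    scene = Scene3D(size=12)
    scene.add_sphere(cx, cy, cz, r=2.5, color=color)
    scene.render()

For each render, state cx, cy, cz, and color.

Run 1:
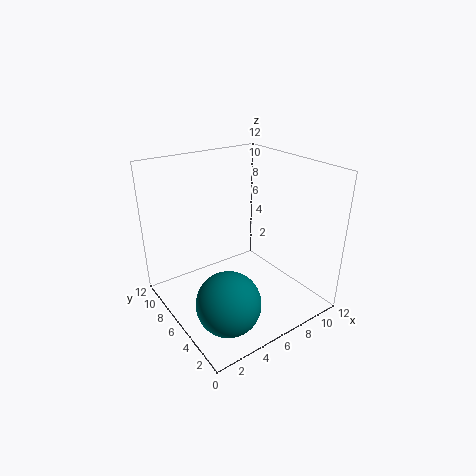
cx = 3, cy = 3, cz = 2.5, color = 'teal'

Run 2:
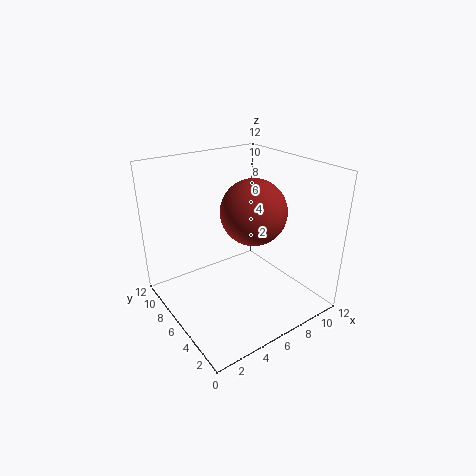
cx = 6, cy = 4, cz = 9, color = 'brown'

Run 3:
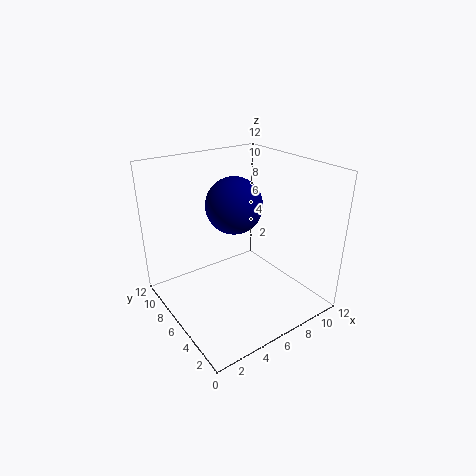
cx = 7, cy = 8, cz = 8, color = 'navy'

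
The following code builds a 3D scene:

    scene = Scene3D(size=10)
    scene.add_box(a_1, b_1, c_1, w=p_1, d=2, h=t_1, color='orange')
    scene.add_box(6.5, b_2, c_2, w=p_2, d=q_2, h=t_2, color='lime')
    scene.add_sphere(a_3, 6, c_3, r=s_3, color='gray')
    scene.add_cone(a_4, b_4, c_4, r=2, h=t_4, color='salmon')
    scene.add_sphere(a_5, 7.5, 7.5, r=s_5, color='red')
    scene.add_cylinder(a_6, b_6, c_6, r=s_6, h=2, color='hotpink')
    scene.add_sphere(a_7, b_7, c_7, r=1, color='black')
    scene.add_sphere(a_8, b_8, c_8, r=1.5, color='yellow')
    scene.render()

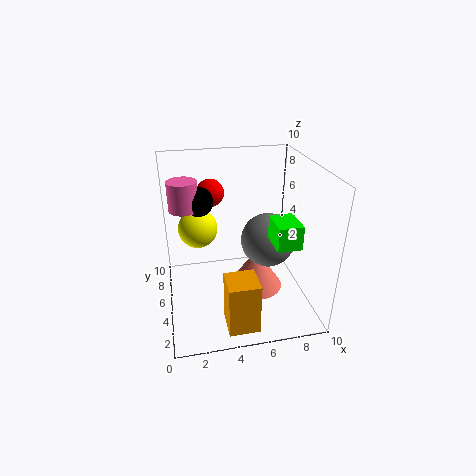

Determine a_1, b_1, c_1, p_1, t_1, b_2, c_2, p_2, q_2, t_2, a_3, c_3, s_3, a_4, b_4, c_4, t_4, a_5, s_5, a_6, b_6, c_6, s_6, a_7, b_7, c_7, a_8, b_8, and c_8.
a_1 = 3.5, b_1 = 0.5, c_1 = 0.5, p_1 = 2, t_1 = 3.5, b_2 = 1, c_2 = 6, p_2 = 1.5, q_2 = 2, t_2 = 1.5, a_3 = 7.5, c_3 = 4, s_3 = 2, a_4 = 6.5, b_4 = 5.5, c_4 = 0.5, t_4 = 3, a_5 = 3.5, s_5 = 1, a_6 = 1.5, b_6 = 6, c_6 = 7, s_6 = 1, a_7 = 2.5, b_7 = 6, c_7 = 7.5, a_8 = 2.5, b_8 = 8, c_8 = 4.5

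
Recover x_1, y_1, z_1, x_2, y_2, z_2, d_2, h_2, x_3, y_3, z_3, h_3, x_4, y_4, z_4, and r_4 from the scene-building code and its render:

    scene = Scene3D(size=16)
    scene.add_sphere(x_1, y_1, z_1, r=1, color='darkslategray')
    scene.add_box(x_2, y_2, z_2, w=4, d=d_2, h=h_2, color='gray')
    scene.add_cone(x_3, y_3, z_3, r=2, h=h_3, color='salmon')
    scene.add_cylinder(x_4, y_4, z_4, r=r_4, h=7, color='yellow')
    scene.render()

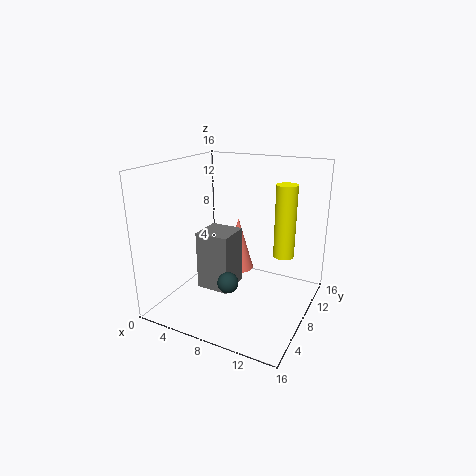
x_1 = 10, y_1 = 2, z_1 = 6, x_2 = 3, y_2 = 7, z_2 = 1, d_2 = 4, h_2 = 7, x_3 = 5, y_3 = 14, z_3 = 1, h_3 = 7, x_4 = 14, y_4 = 6, z_4 = 8, r_4 = 1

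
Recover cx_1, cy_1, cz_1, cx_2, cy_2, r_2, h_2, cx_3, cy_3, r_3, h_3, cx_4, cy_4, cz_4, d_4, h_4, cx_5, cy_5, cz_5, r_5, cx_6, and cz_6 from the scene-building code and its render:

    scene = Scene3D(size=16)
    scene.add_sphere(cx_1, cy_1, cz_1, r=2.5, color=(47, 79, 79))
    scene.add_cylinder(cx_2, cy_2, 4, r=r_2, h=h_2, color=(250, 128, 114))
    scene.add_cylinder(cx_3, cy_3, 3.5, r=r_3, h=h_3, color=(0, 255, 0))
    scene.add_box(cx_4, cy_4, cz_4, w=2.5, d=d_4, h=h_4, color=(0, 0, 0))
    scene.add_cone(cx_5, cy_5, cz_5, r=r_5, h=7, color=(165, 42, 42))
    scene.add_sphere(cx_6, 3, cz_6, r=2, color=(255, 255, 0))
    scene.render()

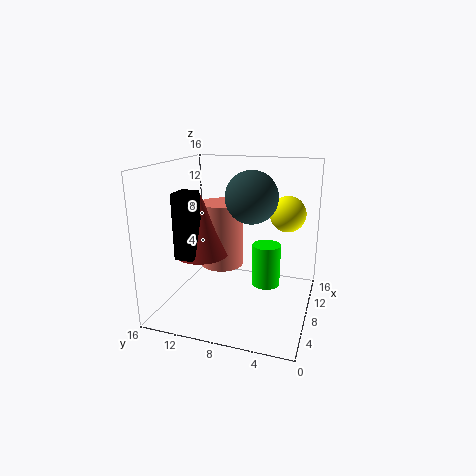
cx_1 = 4.5; cy_1 = 5.5; cz_1 = 13.5; cx_2 = 9.5; cy_2 = 10.5; r_2 = 2.5; h_2 = 7.5; cx_3 = 7; cy_3 = 4.5; r_3 = 1.5; h_3 = 4.5; cx_4 = 3.5; cy_4 = 11.5; cz_4 = 6.5; d_4 = 2; h_4 = 7; cx_5 = 7; cy_5 = 12; cz_5 = 6; r_5 = 3; cx_6 = 10.5; cz_6 = 10.5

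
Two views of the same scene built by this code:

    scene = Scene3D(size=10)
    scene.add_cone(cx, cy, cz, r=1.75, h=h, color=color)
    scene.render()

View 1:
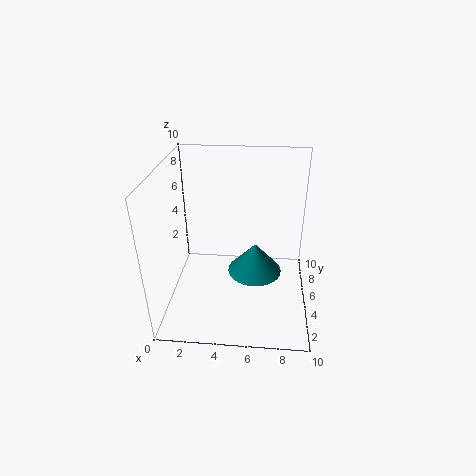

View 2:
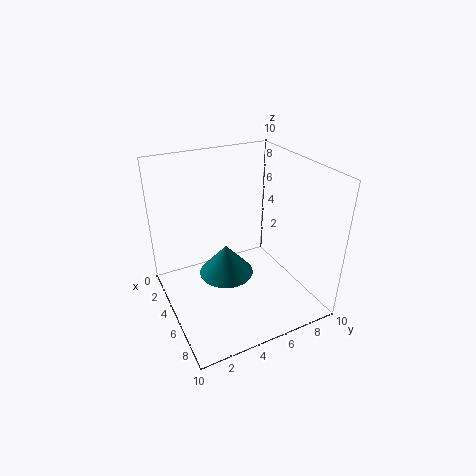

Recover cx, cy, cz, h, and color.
cx = 6.25
cy = 3.5
cz = 3.5
h = 2
color = 'teal'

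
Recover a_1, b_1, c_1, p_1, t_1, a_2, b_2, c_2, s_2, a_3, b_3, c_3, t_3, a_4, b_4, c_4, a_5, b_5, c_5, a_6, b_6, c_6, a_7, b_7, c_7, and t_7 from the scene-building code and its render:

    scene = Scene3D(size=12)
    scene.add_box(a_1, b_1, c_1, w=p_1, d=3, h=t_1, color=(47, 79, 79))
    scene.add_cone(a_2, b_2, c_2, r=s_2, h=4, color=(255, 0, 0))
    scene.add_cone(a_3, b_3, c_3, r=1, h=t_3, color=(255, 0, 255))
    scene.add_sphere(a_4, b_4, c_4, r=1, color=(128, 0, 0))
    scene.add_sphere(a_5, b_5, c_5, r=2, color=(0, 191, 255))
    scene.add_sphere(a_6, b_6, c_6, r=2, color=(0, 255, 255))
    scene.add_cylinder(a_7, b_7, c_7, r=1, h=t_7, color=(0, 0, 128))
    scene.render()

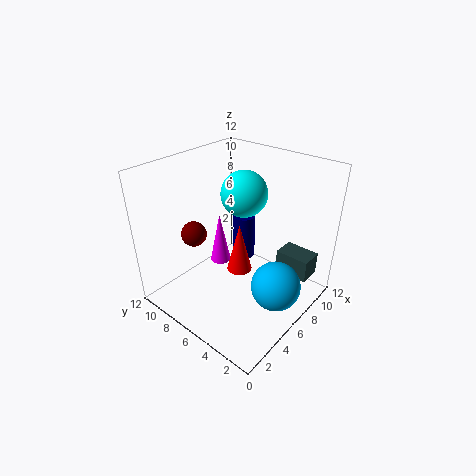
a_1 = 9; b_1 = 1; c_1 = 2; p_1 = 2; t_1 = 2; a_2 = 5; b_2 = 5; c_2 = 4; s_2 = 1; a_3 = 8; b_3 = 10; c_3 = 1; t_3 = 5; a_4 = 3; b_4 = 8; c_4 = 7; a_5 = 6; b_5 = 2; c_5 = 3; a_6 = 8; b_6 = 7; c_6 = 9; a_7 = 8; b_7 = 7; c_7 = 3; t_7 = 4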